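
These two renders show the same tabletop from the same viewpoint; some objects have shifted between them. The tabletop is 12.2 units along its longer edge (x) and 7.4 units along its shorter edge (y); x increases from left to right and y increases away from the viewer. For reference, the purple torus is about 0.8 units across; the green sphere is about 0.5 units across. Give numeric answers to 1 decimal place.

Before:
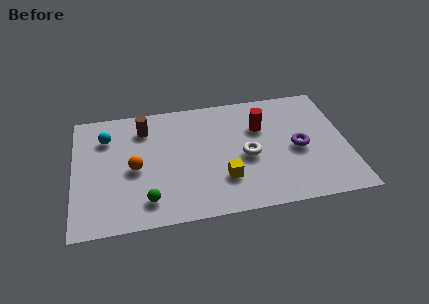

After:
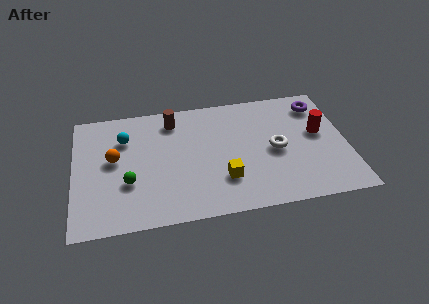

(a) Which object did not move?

the yellow cube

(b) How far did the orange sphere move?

1.1

The orange sphere was near (2.7, 3.4) before and (1.8, 4.1) after, so it travelled √(0.9² + 0.7²) ≈ 1.1 units.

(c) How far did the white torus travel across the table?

1.3

The white torus was near (7.7, 3.3) before and (9.0, 3.5) after, so it travelled √(1.3² + 0.2²) ≈ 1.3 units.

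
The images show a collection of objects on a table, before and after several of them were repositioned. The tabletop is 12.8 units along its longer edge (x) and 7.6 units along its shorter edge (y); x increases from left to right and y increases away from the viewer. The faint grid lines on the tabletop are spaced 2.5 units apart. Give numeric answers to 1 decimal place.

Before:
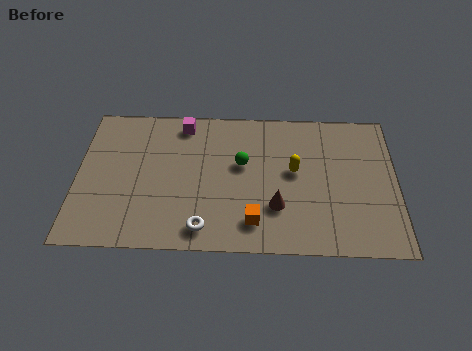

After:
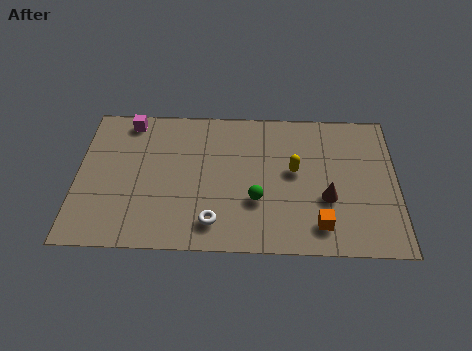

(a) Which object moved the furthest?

the orange cube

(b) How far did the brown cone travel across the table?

2.1

The brown cone moved from about (8.0, 2.3) to (10.0, 2.8), a distance of √(2.0² + 0.5²) ≈ 2.1.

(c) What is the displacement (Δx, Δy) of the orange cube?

(2.6, -0.1)

The orange cube was at about (7.1, 1.5) and moved to about (9.7, 1.4).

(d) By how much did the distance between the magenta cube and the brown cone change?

+3.2

Before: roughly 5.7 units apart; after: 8.9. That's 3.2 units further apart.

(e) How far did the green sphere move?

2.0

The green sphere moved from about (6.6, 4.5) to (7.2, 2.6), a distance of √(0.6² + 1.9²) ≈ 2.0.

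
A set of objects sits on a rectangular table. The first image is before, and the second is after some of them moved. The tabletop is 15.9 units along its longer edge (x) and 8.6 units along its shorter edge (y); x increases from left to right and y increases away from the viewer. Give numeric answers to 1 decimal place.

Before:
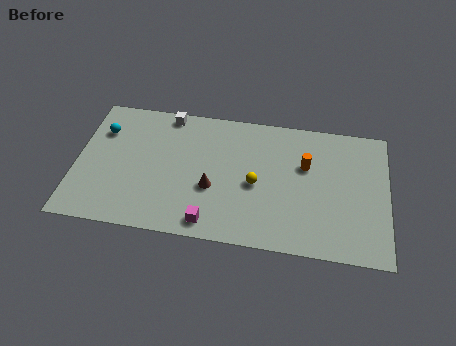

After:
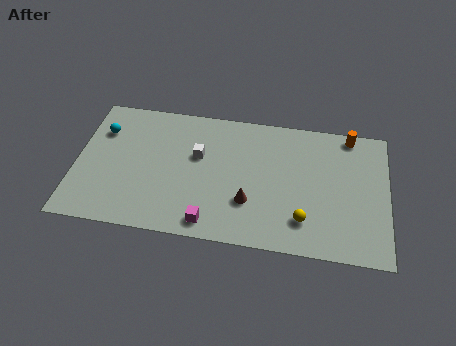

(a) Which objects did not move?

the cyan sphere and the magenta cube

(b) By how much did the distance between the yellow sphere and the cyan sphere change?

+3.0

They were about 8.3 units apart before and 11.3 after — 3.0 units further apart.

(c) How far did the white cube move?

3.0

The white cube was near (4.5, 7.8) before and (6.2, 5.3) after, so it travelled √(1.7² + 2.5²) ≈ 3.0 units.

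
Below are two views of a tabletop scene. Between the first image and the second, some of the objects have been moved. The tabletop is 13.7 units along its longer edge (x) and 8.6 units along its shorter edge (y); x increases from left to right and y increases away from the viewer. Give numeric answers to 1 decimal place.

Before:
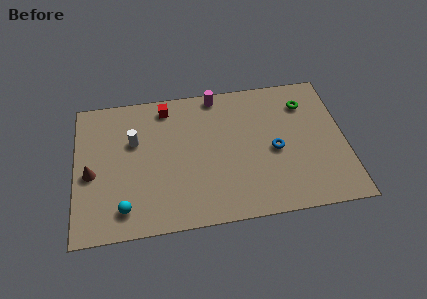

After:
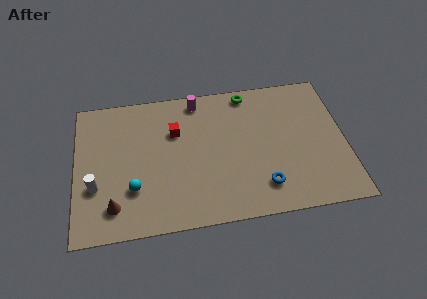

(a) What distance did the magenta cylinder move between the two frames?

1.0

The magenta cylinder was near (7.3, 7.8) before and (6.3, 7.6) after, so it travelled √(1.0² + 0.2²) ≈ 1.0 units.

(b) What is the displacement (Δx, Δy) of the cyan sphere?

(0.5, 1.1)

From the two frames, the cyan sphere sits at roughly (2.4, 1.5) before and (2.9, 2.6) after.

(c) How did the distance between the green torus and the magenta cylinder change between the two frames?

-2.1

Before: roughly 4.7 units apart; after: 2.6. That's 2.1 units closer together.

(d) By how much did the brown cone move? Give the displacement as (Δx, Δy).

(1.1, -2.1)

The brown cone was at about (0.8, 3.8) and moved to about (1.9, 1.7).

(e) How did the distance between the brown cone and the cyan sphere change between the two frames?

-1.5

The distance was about 2.8 in the first image and 1.3 in the second, so they moved 1.5 units closer together.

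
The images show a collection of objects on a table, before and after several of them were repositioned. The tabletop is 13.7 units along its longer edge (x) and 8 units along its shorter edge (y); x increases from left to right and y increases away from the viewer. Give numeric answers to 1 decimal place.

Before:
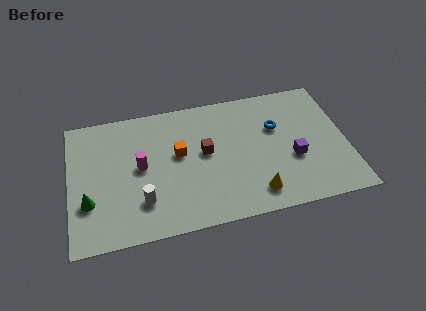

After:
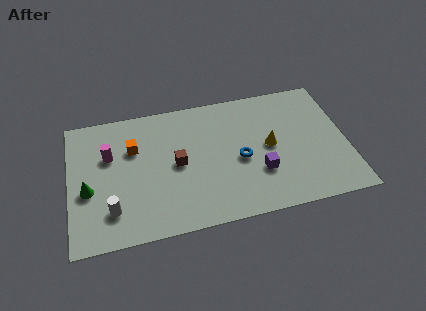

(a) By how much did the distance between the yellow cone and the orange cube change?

+2.0

They were about 4.8 units apart before and 6.8 after — 2.0 units further apart.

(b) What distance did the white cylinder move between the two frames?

1.5

The white cylinder was near (3.5, 2.1) before and (2.0, 1.9) after, so it travelled √(1.5² + 0.2²) ≈ 1.5 units.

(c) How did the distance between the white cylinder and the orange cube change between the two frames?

+0.6

The distance was about 3.1 in the first image and 3.7 in the second, so they moved 0.6 units further apart.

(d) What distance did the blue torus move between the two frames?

2.5

The blue torus moved from about (10.3, 5.2) to (8.4, 3.6), a distance of √(1.9² + 1.6²) ≈ 2.5.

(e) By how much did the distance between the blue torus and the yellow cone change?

-2.4

The distance was about 4.0 in the first image and 1.6 in the second, so they moved 2.4 units closer together.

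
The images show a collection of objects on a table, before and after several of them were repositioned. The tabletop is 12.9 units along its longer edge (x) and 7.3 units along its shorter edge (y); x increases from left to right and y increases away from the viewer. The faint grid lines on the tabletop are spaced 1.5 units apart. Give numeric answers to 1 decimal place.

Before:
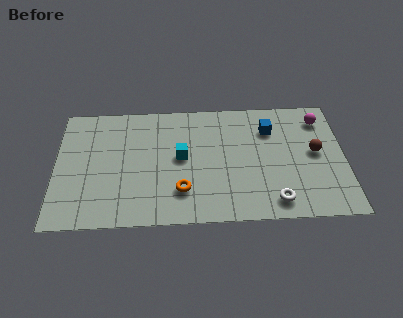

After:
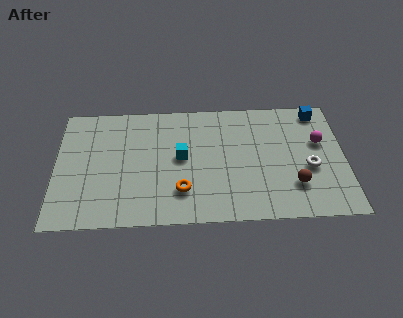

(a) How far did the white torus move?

2.5

The white torus was near (9.7, 1.1) before and (11.3, 3.0) after, so it travelled √(1.6² + 1.9²) ≈ 2.5 units.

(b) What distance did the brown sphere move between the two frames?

2.1

From (11.6, 3.9) to (10.6, 2.0), the brown sphere covered √(1.0² + 1.9²) ≈ 2.1 units.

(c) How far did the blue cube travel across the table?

2.4

The blue cube was near (9.6, 5.4) before and (11.8, 6.4) after, so it travelled √(2.2² + 1.0²) ≈ 2.4 units.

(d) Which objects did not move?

the cyan cube and the orange torus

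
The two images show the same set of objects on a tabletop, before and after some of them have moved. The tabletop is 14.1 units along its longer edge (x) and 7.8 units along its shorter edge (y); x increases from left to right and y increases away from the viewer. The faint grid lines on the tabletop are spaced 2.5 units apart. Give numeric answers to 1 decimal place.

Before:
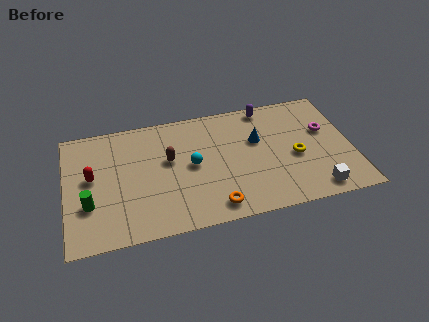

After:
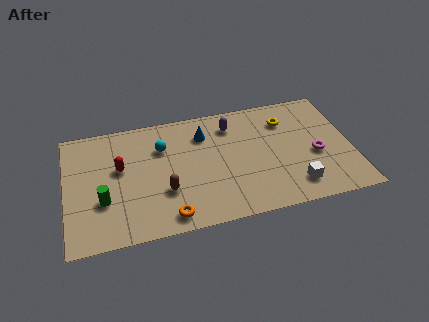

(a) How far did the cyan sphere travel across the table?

2.1

The cyan sphere was near (6.2, 4.0) before and (4.8, 5.5) after, so it travelled √(1.4² + 1.5²) ≈ 2.1 units.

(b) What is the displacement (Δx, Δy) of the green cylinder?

(0.7, 0.1)

From the two frames, the green cylinder sits at roughly (1.1, 2.6) before and (1.8, 2.7) after.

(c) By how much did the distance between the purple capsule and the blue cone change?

-0.8

They were about 2.2 units apart before and 1.4 after — 0.8 units closer together.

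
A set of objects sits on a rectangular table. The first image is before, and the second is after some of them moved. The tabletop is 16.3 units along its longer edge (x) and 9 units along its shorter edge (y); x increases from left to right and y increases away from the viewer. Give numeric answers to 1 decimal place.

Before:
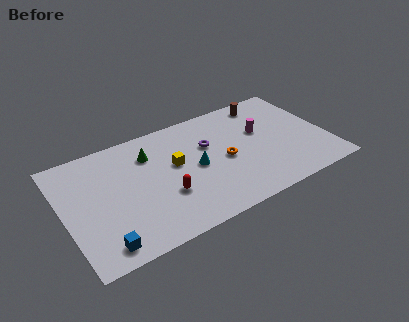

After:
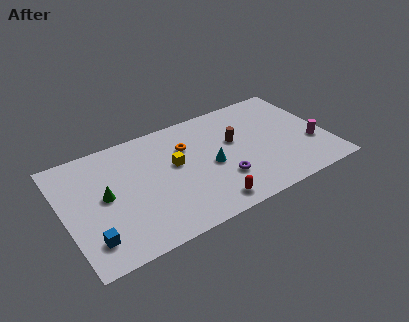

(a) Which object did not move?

the yellow cube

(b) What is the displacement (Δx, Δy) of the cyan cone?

(0.9, -0.3)

The cyan cone was at about (8.1, 4.4) and moved to about (9.0, 4.1).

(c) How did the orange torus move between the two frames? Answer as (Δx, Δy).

(-2.1, 2.1)

The orange torus started near (9.9, 4.2) and ended near (7.8, 6.3).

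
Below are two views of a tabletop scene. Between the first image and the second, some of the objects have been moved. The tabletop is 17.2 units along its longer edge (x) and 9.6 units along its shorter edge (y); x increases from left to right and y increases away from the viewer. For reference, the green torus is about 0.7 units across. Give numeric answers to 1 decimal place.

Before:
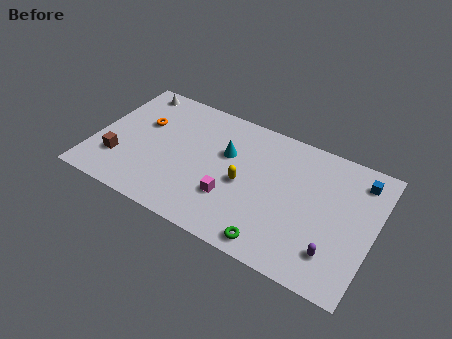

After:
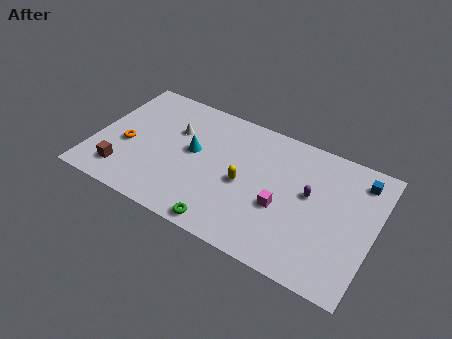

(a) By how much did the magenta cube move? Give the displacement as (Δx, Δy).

(3.0, 0.8)

From the two frames, the magenta cube sits at roughly (8.7, 3.0) before and (11.7, 3.8) after.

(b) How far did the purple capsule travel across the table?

3.8

The purple capsule moved from about (15.1, 2.2) to (13.2, 5.5), a distance of √(1.9² + 3.3²) ≈ 3.8.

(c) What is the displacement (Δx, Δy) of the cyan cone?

(-2.0, -0.8)

From the two frames, the cyan cone sits at roughly (8.0, 6.1) before and (6.0, 5.3) after.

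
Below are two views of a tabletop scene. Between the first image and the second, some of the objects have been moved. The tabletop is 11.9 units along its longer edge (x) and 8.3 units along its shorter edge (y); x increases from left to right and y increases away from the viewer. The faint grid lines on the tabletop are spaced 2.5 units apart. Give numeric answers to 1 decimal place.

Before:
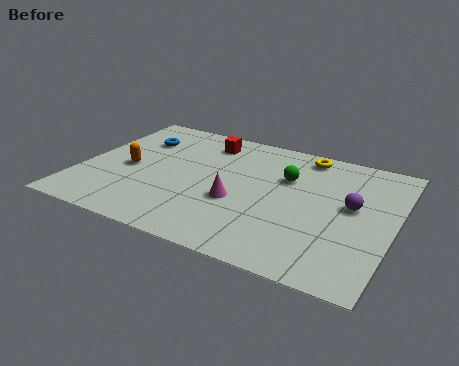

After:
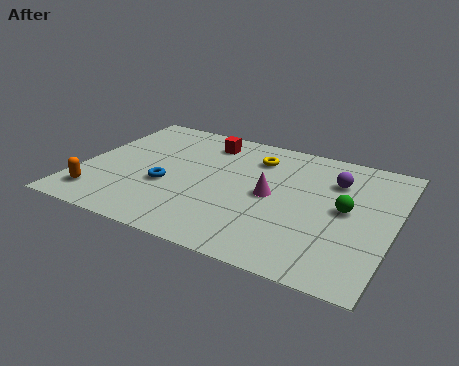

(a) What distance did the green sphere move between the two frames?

2.7

The green sphere moved from about (7.7, 5.5) to (10.1, 4.3), a distance of √(2.4² + 1.2²) ≈ 2.7.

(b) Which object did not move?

the red cube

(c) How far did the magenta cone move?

1.5

The magenta cone moved from about (6.1, 3.2) to (7.3, 4.1), a distance of √(1.2² + 0.9²) ≈ 1.5.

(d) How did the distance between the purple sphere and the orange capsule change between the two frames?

+1.1

The distance was about 8.5 in the first image and 9.6 in the second, so they moved 1.1 units further apart.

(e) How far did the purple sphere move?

1.6

The purple sphere moved from about (10.3, 4.6) to (9.5, 6.0), a distance of √(0.8² + 1.4²) ≈ 1.6.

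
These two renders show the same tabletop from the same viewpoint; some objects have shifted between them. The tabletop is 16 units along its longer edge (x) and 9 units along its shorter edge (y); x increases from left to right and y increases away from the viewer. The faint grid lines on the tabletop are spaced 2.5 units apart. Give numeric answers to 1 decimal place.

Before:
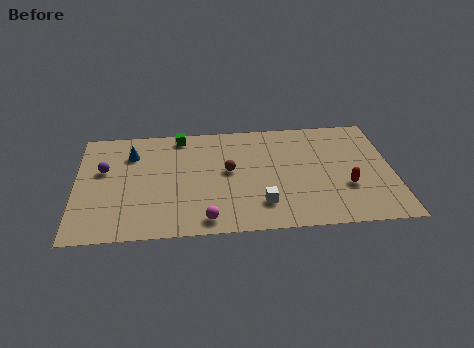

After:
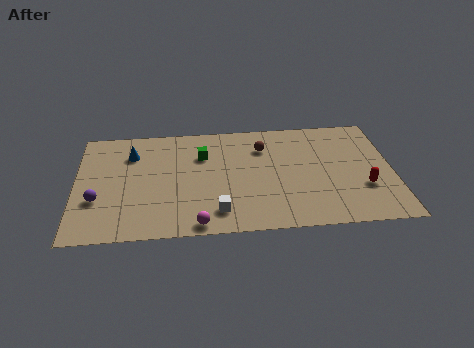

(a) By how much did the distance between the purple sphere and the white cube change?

-2.4

They were about 8.6 units apart before and 6.2 after — 2.4 units closer together.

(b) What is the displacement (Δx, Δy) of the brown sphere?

(1.8, 1.8)

The brown sphere was at about (7.7, 4.9) and moved to about (9.5, 6.7).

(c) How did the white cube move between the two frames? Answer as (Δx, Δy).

(-2.2, -0.4)

From the two frames, the white cube sits at roughly (9.3, 2.1) before and (7.1, 1.7) after.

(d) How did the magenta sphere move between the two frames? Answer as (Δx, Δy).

(-0.4, -0.3)

The magenta sphere was at about (6.5, 1.1) and moved to about (6.1, 0.8).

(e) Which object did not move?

the blue cone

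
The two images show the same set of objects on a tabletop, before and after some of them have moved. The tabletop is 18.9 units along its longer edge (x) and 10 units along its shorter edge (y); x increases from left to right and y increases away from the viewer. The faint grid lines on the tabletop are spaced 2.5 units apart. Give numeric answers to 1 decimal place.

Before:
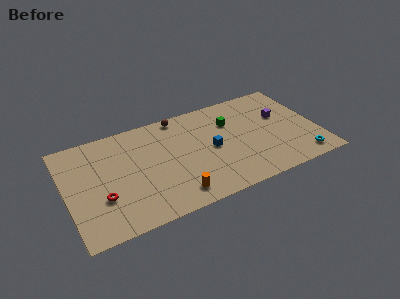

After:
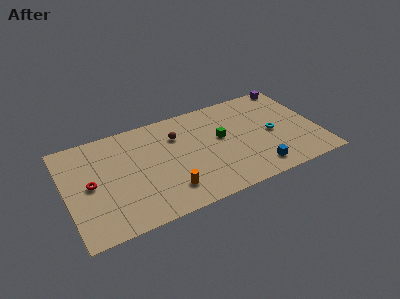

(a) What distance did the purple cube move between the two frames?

3.3

The purple cube was near (16.4, 6.2) before and (17.7, 9.2) after, so it travelled √(1.3² + 3.0²) ≈ 3.3 units.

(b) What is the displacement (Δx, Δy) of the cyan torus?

(-1.8, 3.3)

The cyan torus started near (17.3, 1.4) and ended near (15.5, 4.7).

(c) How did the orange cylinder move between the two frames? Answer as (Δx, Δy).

(-0.4, 0.6)

The orange cylinder started near (7.7, 1.6) and ended near (7.3, 2.2).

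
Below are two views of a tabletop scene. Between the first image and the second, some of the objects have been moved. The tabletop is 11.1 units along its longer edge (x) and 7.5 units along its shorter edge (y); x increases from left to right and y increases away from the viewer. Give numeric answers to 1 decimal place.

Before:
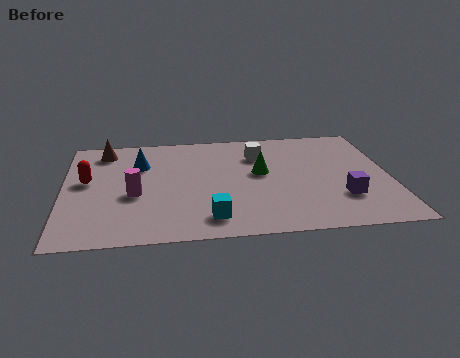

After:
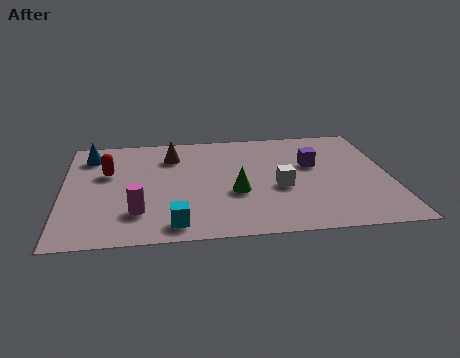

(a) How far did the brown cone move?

2.4

The brown cone moved from about (1.4, 6.3) to (3.7, 5.7), a distance of √(2.3² + 0.6²) ≈ 2.4.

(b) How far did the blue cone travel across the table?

1.9

The blue cone was near (2.6, 5.2) before and (0.9, 6.0) after, so it travelled √(1.7² + 0.8²) ≈ 1.9 units.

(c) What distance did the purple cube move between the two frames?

2.6

From (9.4, 2.2) to (8.5, 4.6), the purple cube covered √(0.9² + 2.4²) ≈ 2.6 units.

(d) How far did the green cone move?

1.6

The green cone moved from about (6.7, 4.2) to (5.8, 2.9), a distance of √(0.9² + 1.3²) ≈ 1.6.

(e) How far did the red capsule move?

0.9

The red capsule moved from about (0.8, 4.2) to (1.5, 4.7), a distance of √(0.7² + 0.5²) ≈ 0.9.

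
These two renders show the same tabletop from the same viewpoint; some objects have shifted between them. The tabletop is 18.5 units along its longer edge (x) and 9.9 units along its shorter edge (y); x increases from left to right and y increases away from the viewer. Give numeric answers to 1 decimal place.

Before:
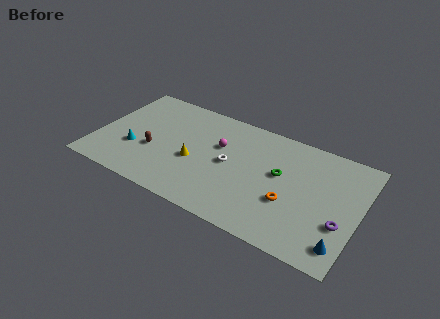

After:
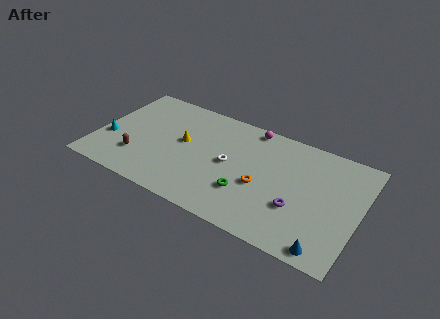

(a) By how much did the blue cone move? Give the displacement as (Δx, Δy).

(-0.9, -0.7)

From the two frames, the blue cone sits at roughly (17.6, 1.7) before and (16.7, 1.0) after.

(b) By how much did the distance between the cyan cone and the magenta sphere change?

+4.5

The distance was about 6.4 in the first image and 10.9 in the second, so they moved 4.5 units further apart.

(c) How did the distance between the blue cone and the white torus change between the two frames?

-0.5

They were about 8.8 units apart before and 8.3 after — 0.5 units closer together.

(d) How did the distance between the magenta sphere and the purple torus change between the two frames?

-2.5

The distance was about 9.4 in the first image and 6.9 in the second, so they moved 2.5 units closer together.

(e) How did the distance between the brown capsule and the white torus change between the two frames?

+1.3

The distance was about 5.4 in the first image and 6.7 in the second, so they moved 1.3 units further apart.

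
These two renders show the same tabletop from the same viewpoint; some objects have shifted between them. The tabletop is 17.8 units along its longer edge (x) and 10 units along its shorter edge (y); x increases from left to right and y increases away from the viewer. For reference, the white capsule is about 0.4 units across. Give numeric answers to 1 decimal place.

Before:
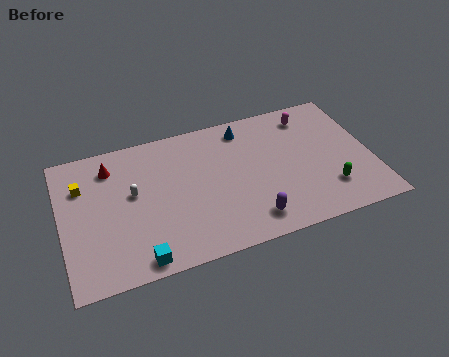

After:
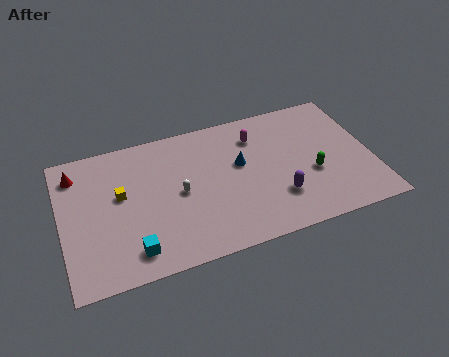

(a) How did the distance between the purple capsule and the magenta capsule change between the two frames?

-2.8

Before: roughly 7.8 units apart; after: 5.0. That's 2.8 units closer together.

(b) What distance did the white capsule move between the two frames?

2.7

The white capsule was near (4.1, 5.7) before and (6.7, 4.9) after, so it travelled √(2.6² + 0.8²) ≈ 2.7 units.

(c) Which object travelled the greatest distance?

the magenta capsule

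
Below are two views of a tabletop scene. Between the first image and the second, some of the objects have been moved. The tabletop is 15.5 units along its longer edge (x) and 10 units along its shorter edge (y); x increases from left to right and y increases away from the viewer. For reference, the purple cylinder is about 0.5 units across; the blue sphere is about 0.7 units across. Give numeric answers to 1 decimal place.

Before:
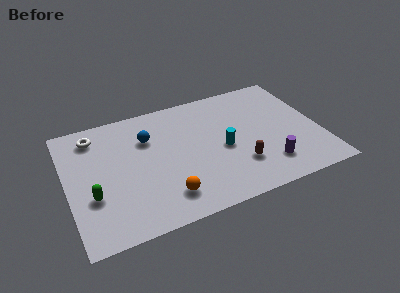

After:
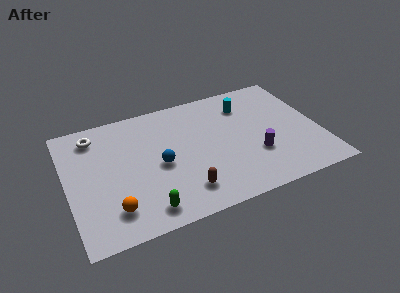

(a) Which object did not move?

the white torus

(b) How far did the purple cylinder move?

1.3

From (12.0, 2.2) to (11.4, 3.3), the purple cylinder covered √(0.6² + 1.1²) ≈ 1.3 units.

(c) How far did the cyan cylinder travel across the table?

3.7

The cyan cylinder moved from about (9.5, 4.5) to (11.3, 7.7), a distance of √(1.8² + 3.2²) ≈ 3.7.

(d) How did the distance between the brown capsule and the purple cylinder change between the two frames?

+3.0

Before: roughly 1.8 units apart; after: 4.8. That's 3.0 units further apart.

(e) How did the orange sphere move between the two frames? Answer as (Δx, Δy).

(-3.2, 0.1)

The orange sphere started near (5.7, 2.0) and ended near (2.5, 2.1).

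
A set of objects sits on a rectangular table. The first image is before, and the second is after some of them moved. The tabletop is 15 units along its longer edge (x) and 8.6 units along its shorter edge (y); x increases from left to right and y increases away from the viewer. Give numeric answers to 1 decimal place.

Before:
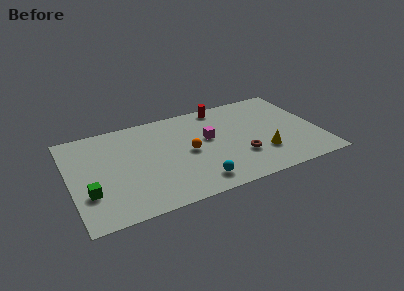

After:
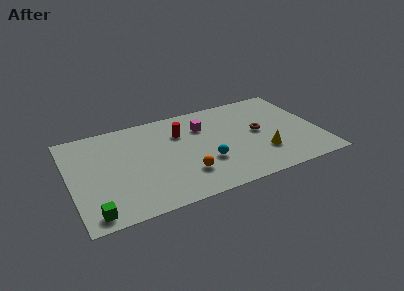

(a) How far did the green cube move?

1.7

The green cube moved from about (1.0, 2.7) to (1.1, 1.0), a distance of √(0.1² + 1.7²) ≈ 1.7.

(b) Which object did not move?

the yellow cone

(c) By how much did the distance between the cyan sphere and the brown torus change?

+0.7

The distance was about 3.1 in the first image and 3.8 in the second, so they moved 0.7 units further apart.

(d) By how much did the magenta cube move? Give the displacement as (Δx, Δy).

(-0.2, 1.2)

From the two frames, the magenta cube sits at roughly (8.4, 5.0) before and (8.2, 6.2) after.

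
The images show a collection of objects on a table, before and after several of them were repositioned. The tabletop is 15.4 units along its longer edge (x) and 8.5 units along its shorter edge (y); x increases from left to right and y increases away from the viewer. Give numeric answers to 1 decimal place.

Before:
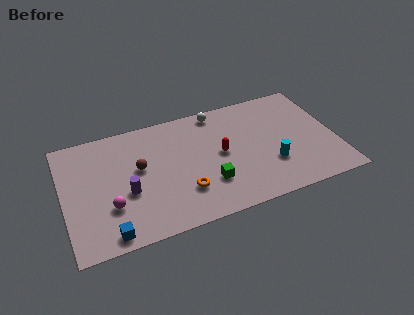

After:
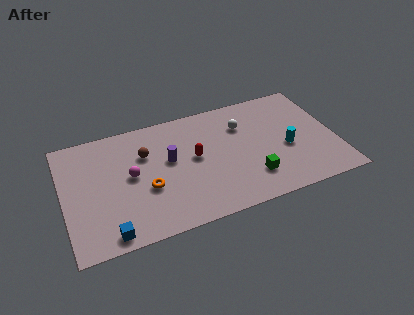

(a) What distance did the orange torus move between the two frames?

2.2

From (6.6, 2.4) to (4.6, 3.3), the orange torus covered √(2.0² + 0.9²) ≈ 2.2 units.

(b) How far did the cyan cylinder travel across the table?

1.3

The cyan cylinder was near (11.6, 2.7) before and (12.6, 3.6) after, so it travelled √(1.0² + 0.9²) ≈ 1.3 units.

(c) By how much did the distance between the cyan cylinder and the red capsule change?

+2.1

They were about 3.2 units apart before and 5.3 after — 2.1 units further apart.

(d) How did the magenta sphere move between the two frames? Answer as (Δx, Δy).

(1.3, 1.8)

The magenta sphere was at about (2.5, 2.7) and moved to about (3.8, 4.5).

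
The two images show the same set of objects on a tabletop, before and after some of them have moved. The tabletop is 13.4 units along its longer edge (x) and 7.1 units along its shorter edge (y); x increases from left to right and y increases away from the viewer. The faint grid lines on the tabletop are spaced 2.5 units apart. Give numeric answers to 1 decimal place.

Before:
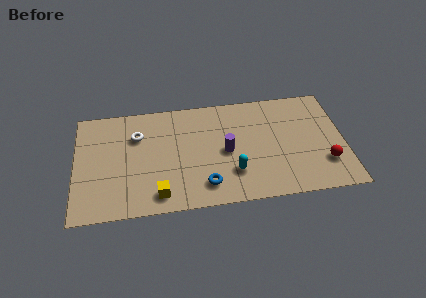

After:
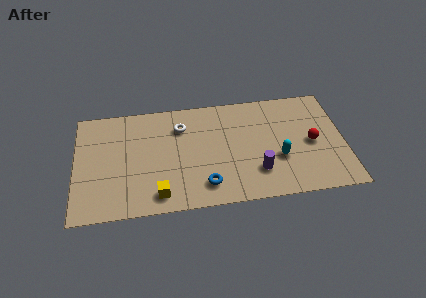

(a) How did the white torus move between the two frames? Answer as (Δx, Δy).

(2.2, 0.3)

The white torus started near (3.1, 5.0) and ended near (5.3, 5.3).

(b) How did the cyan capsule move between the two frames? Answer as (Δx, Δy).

(2.3, 0.6)

The cyan capsule was at about (7.8, 2.0) and moved to about (10.1, 2.6).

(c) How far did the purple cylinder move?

2.1

From (7.5, 3.4) to (9.0, 1.9), the purple cylinder covered √(1.5² + 1.5²) ≈ 2.1 units.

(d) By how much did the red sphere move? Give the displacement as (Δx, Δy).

(-0.6, 1.4)

From the two frames, the red sphere sits at roughly (12.4, 2.0) before and (11.8, 3.4) after.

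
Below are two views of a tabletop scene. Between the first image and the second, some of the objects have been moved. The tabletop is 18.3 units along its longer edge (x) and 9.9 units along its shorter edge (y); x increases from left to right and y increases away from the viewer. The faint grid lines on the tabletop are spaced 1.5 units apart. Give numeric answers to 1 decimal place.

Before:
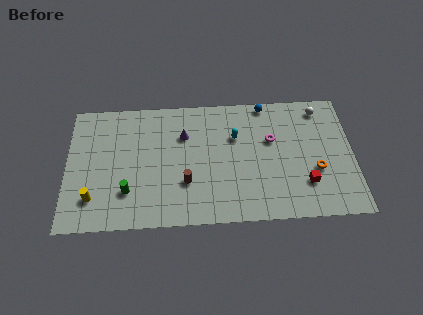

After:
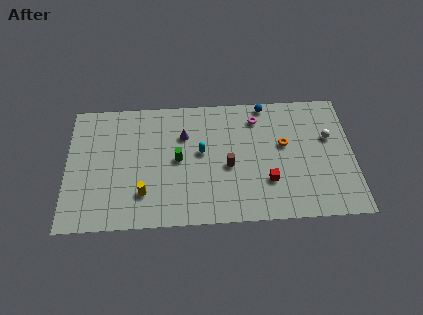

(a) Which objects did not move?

the purple cone and the blue sphere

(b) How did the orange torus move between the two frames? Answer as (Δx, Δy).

(-2.0, 2.1)

From the two frames, the orange torus sits at roughly (15.9, 3.7) before and (13.9, 5.8) after.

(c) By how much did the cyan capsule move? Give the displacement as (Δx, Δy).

(-2.2, -1.1)

From the two frames, the cyan capsule sits at roughly (10.8, 6.6) before and (8.6, 5.5) after.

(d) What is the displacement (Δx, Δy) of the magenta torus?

(-0.9, 1.8)

The magenta torus was at about (13.1, 6.2) and moved to about (12.2, 8.0).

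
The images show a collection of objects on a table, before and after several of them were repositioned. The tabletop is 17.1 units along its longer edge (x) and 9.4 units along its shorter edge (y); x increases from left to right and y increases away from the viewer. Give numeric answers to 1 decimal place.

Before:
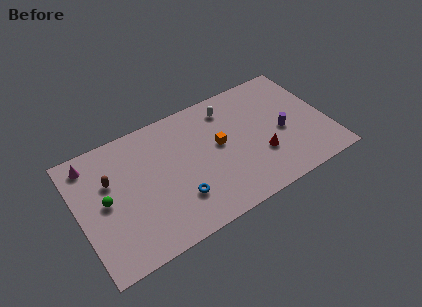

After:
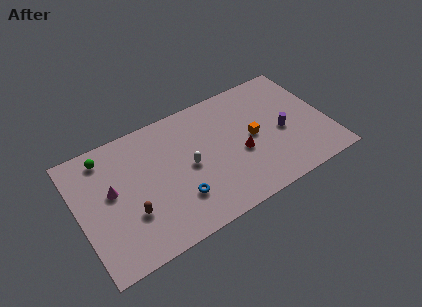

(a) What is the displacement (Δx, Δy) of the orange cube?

(2.3, -0.5)

The orange cube was at about (9.7, 5.2) and moved to about (12.0, 4.7).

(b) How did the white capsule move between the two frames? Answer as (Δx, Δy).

(-3.2, -3.1)

From the two frames, the white capsule sits at roughly (10.7, 7.7) before and (7.5, 4.6) after.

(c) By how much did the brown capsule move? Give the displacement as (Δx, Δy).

(1.0, -3.0)

From the two frames, the brown capsule sits at roughly (2.3, 6.1) before and (3.3, 3.1) after.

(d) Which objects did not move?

the purple cylinder and the blue torus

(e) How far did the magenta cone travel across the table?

2.9

The magenta cone moved from about (1.2, 8.0) to (2.3, 5.3), a distance of √(1.1² + 2.7²) ≈ 2.9.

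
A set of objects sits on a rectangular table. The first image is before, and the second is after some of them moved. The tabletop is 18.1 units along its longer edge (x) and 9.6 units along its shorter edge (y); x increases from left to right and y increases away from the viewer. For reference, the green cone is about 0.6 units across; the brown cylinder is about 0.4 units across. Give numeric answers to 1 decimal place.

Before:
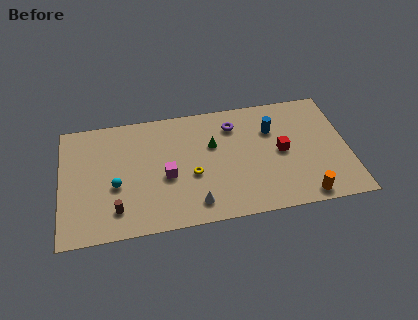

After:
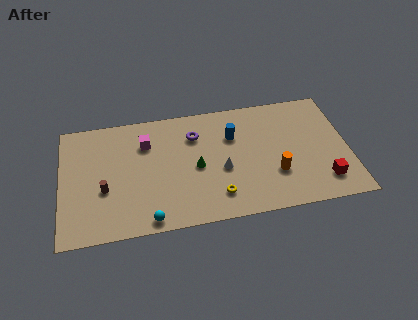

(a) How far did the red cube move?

3.8

The red cube moved from about (13.9, 4.8) to (16.4, 2.0), a distance of √(2.5² + 2.8²) ≈ 3.8.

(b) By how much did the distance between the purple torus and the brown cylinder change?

-2.7

Before: roughly 9.4 units apart; after: 6.7. That's 2.7 units closer together.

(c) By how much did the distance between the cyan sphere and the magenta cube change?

+2.9

They were about 3.2 units apart before and 6.1 after — 2.9 units further apart.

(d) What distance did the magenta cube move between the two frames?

3.1

From (6.6, 4.1) to (5.4, 7.0), the magenta cube covered √(1.2² + 2.9²) ≈ 3.1 units.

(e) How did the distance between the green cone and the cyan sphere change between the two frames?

-1.8

They were about 6.6 units apart before and 4.8 after — 1.8 units closer together.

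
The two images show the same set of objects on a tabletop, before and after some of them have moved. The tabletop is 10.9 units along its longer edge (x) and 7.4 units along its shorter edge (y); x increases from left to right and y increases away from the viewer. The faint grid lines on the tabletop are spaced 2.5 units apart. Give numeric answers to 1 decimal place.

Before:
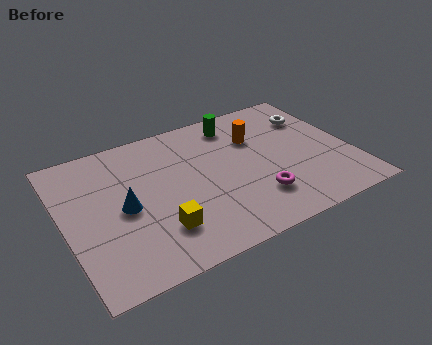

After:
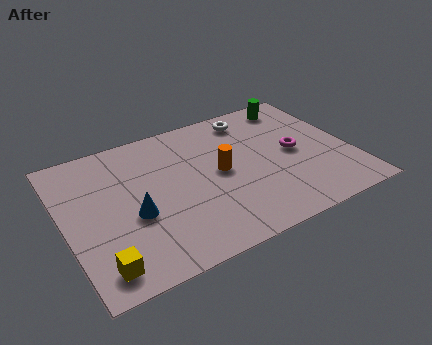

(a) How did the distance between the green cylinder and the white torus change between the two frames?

-1.2

Before: roughly 3.0 units apart; after: 1.8. That's 1.2 units closer together.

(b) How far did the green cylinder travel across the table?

2.4

The green cylinder was near (6.9, 6.2) before and (9.3, 6.4) after, so it travelled √(2.4² + 0.2²) ≈ 2.4 units.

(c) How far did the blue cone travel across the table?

0.6

From (2.2, 3.5) to (2.5, 3.0), the blue cone covered √(0.3² + 0.5²) ≈ 0.6 units.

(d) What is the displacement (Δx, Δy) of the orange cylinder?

(-1.6, -1.3)

The orange cylinder started near (7.5, 5.1) and ended near (5.9, 3.8).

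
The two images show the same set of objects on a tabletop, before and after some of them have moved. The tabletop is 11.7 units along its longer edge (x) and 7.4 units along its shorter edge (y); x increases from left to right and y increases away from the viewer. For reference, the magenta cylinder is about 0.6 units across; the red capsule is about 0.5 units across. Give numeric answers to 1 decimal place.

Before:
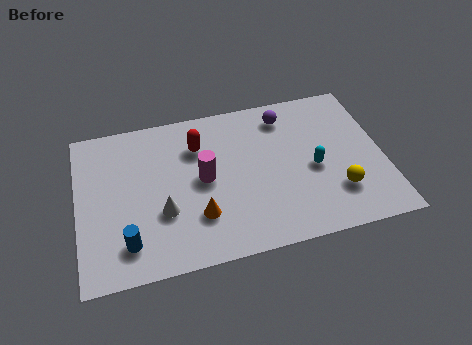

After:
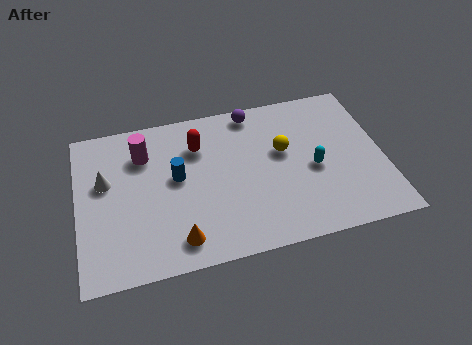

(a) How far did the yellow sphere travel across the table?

3.1

From (9.8, 2.0) to (7.9, 4.4), the yellow sphere covered √(1.9² + 2.4²) ≈ 3.1 units.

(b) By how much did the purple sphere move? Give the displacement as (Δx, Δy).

(-1.2, 0.5)

The purple sphere was at about (8.1, 6.1) and moved to about (6.9, 6.6).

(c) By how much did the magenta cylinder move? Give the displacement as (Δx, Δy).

(-2.2, 1.7)

The magenta cylinder was at about (4.8, 3.8) and moved to about (2.6, 5.5).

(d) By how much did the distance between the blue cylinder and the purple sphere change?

-3.8

Before: roughly 7.8 units apart; after: 4.0. That's 3.8 units closer together.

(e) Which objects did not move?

the cyan capsule and the red capsule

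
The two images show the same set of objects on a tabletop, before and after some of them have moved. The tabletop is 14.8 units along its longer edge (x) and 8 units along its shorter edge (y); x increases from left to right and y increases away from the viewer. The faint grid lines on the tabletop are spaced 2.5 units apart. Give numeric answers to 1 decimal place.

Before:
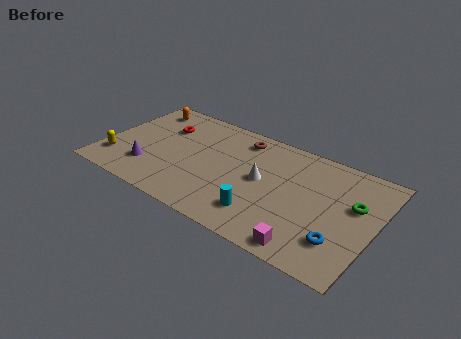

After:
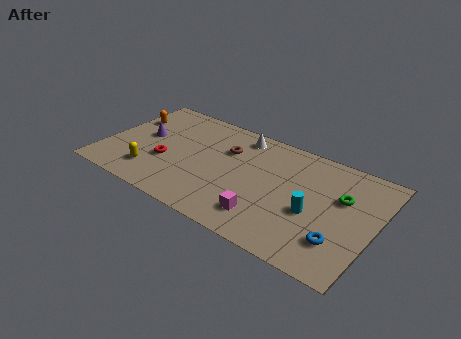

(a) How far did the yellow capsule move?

2.0

From (0.9, 1.9) to (2.9, 1.8), the yellow capsule covered √(2.0² + 0.1²) ≈ 2.0 units.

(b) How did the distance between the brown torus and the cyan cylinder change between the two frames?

+0.3

Before: roughly 5.3 units apart; after: 5.6. That's 0.3 units further apart.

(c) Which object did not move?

the blue torus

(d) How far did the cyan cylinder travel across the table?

2.9

From (9.1, 1.8) to (11.6, 3.3), the cyan cylinder covered √(2.5² + 1.5²) ≈ 2.9 units.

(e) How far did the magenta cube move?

2.5

From (11.7, 0.9) to (9.3, 1.7), the magenta cube covered √(2.4² + 0.8²) ≈ 2.5 units.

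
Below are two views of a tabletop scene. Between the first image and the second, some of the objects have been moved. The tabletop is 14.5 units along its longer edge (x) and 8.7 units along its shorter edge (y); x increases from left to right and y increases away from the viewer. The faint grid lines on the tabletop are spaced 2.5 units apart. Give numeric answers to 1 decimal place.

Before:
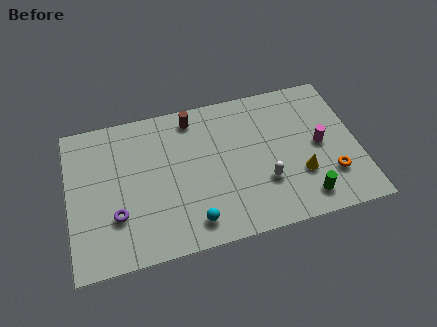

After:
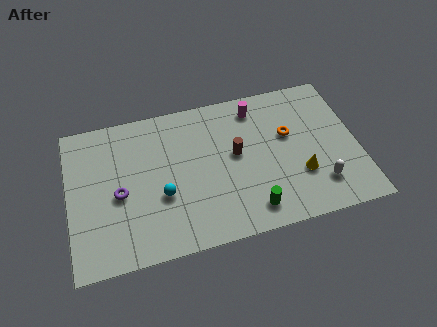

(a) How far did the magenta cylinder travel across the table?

4.2

From (12.6, 4.3) to (9.6, 7.3), the magenta cylinder covered √(3.0² + 3.0²) ≈ 4.2 units.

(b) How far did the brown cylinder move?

3.4

The brown cylinder moved from about (6.4, 7.5) to (8.4, 4.8), a distance of √(2.0² + 2.7²) ≈ 3.4.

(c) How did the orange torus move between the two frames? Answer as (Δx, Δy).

(-1.9, 2.9)

The orange torus was at about (13.0, 2.4) and moved to about (11.1, 5.3).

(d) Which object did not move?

the yellow cone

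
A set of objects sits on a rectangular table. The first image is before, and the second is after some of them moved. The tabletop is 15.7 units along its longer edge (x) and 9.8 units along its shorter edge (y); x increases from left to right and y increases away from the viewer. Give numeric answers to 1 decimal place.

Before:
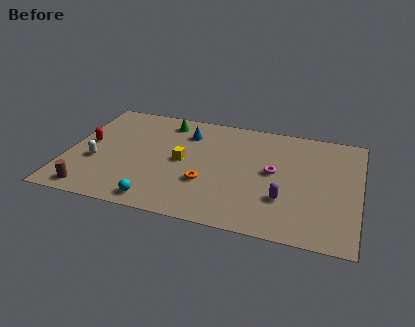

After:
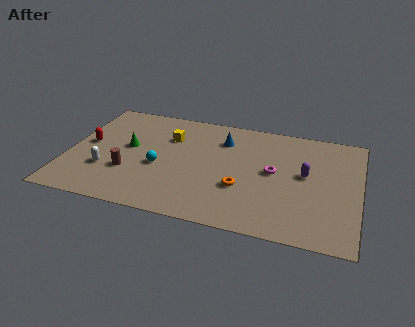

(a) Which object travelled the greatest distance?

the green cone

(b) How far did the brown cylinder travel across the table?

2.8

The brown cylinder moved from about (1.6, 1.1) to (3.4, 3.2), a distance of √(1.8² + 2.1²) ≈ 2.8.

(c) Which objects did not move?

the magenta torus and the red capsule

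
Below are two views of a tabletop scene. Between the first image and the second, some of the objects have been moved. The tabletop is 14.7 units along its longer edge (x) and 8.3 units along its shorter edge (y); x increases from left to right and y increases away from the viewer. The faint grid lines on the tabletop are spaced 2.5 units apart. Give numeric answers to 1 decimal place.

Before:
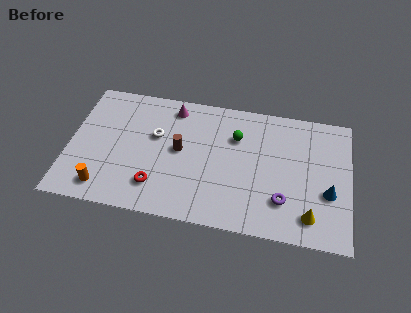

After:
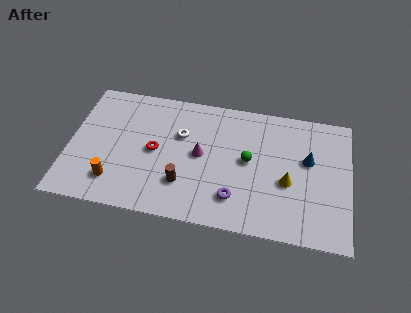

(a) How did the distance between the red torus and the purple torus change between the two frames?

-1.8

Before: roughly 6.6 units apart; after: 4.8. That's 1.8 units closer together.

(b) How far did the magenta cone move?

3.2

From (5.3, 7.1) to (6.9, 4.3), the magenta cone covered √(1.6² + 2.8²) ≈ 3.2 units.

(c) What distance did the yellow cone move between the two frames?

2.2

The yellow cone moved from about (12.7, 1.5) to (11.5, 3.4), a distance of √(1.2² + 1.9²) ≈ 2.2.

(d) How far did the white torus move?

1.3

The white torus was near (4.5, 5.1) before and (5.8, 5.4) after, so it travelled √(1.3² + 0.3²) ≈ 1.3 units.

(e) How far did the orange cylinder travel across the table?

0.7

The orange cylinder moved from about (2.0, 1.3) to (2.5, 1.8), a distance of √(0.5² + 0.5²) ≈ 0.7.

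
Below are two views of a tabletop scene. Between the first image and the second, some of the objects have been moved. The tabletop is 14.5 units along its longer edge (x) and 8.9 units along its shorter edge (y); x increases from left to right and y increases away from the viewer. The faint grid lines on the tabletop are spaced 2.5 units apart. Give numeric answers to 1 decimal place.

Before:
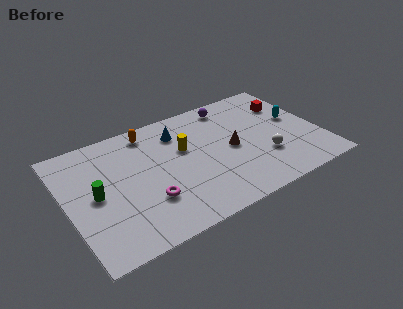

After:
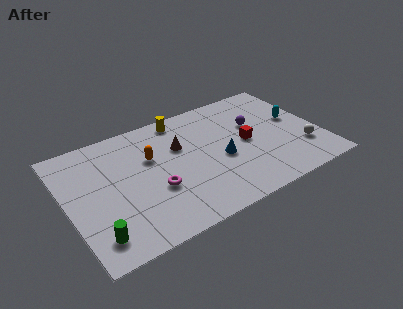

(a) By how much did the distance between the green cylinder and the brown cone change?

-1.0

They were about 7.8 units apart before and 6.8 after — 1.0 units closer together.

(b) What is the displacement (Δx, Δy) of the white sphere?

(2.2, -0.3)

From the two frames, the white sphere sits at roughly (11.1, 2.8) before and (13.3, 2.5) after.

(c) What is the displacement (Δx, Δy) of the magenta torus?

(0.5, 0.6)

The magenta torus was at about (4.3, 2.7) and moved to about (4.8, 3.3).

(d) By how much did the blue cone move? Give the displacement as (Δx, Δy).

(2.0, -3.1)

From the two frames, the blue cone sits at roughly (6.7, 6.9) before and (8.7, 3.8) after.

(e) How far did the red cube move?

3.4

From (13.1, 6.4) to (10.3, 4.4), the red cube covered √(2.8² + 2.0²) ≈ 3.4 units.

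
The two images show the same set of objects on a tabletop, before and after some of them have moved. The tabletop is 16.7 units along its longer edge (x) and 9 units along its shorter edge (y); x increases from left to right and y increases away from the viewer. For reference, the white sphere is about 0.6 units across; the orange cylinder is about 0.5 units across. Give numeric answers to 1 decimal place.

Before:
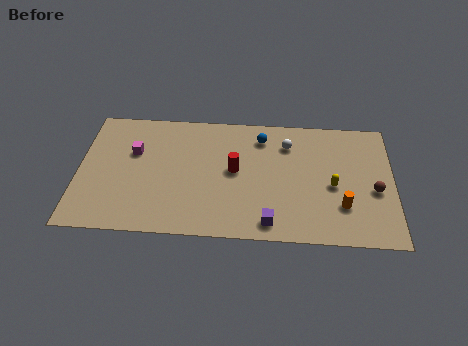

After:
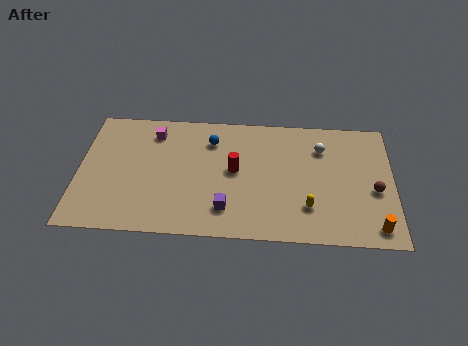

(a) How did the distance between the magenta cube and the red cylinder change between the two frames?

-0.4

They were about 5.5 units apart before and 5.1 after — 0.4 units closer together.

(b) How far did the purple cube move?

2.4

The purple cube was near (10.2, 1.2) before and (7.9, 2.0) after, so it travelled √(2.3² + 0.8²) ≈ 2.4 units.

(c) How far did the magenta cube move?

1.8

The magenta cube was near (2.9, 5.8) before and (3.9, 7.3) after, so it travelled √(1.0² + 1.5²) ≈ 1.8 units.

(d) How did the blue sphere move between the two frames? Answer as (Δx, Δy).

(-2.7, -0.4)

The blue sphere started near (9.7, 7.3) and ended near (7.0, 6.9).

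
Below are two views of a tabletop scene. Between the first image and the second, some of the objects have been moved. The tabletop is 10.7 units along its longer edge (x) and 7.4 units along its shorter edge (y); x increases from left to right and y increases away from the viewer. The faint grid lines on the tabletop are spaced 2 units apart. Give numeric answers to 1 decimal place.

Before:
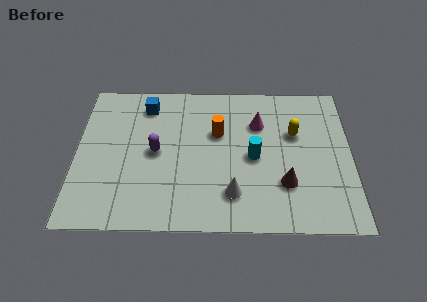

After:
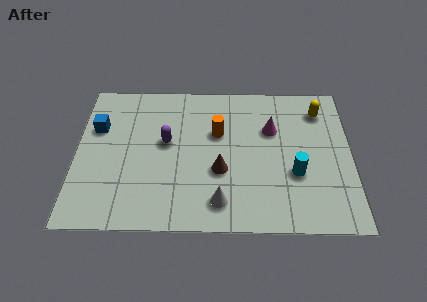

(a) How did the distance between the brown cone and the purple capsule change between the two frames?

-2.7

They were about 5.2 units apart before and 2.5 after — 2.7 units closer together.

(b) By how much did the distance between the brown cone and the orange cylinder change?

-1.7

Before: roughly 3.6 units apart; after: 1.9. That's 1.7 units closer together.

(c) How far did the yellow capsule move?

1.6

From (8.5, 4.7) to (9.5, 5.9), the yellow capsule covered √(1.0² + 1.2²) ≈ 1.6 units.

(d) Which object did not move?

the orange cylinder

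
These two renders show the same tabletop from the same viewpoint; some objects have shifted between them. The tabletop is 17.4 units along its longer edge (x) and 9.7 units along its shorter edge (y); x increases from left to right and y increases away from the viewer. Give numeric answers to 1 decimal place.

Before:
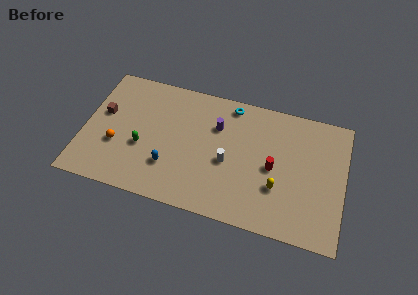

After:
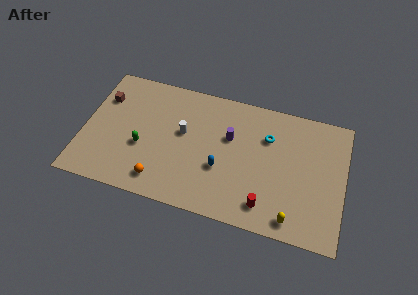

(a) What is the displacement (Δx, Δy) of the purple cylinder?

(0.9, -0.6)

The purple cylinder started near (8.8, 6.7) and ended near (9.7, 6.1).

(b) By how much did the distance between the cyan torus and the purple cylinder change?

+0.5

They were about 2.1 units apart before and 2.6 after — 0.5 units further apart.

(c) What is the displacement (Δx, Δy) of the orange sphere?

(3.1, -1.9)

The orange sphere started near (2.3, 3.5) and ended near (5.4, 1.6).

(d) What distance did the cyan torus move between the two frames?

3.2

The cyan torus was near (9.6, 8.6) before and (12.2, 6.8) after, so it travelled √(2.6² + 1.8²) ≈ 3.2 units.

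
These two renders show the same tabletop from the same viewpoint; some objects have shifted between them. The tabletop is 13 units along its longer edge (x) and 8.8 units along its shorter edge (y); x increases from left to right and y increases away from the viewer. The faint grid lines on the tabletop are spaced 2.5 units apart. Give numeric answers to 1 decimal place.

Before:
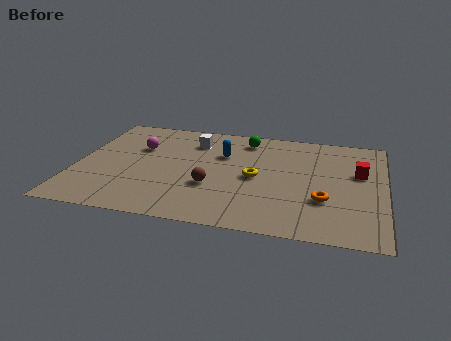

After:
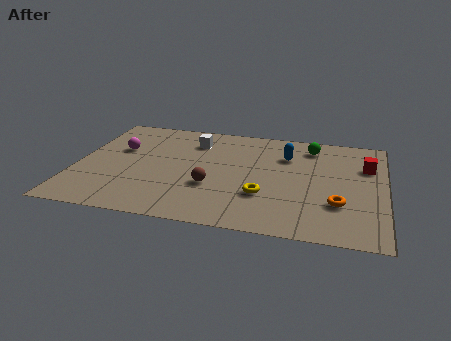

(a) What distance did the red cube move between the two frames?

0.7

From (11.9, 5.4) to (12.2, 6.0), the red cube covered √(0.3² + 0.6²) ≈ 0.7 units.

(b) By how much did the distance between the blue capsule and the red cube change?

-2.4

They were about 5.8 units apart before and 3.4 after — 2.4 units closer together.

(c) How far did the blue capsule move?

2.7

The blue capsule moved from about (6.1, 5.9) to (8.8, 6.3), a distance of √(2.7² + 0.4²) ≈ 2.7.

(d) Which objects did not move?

the brown sphere and the white cube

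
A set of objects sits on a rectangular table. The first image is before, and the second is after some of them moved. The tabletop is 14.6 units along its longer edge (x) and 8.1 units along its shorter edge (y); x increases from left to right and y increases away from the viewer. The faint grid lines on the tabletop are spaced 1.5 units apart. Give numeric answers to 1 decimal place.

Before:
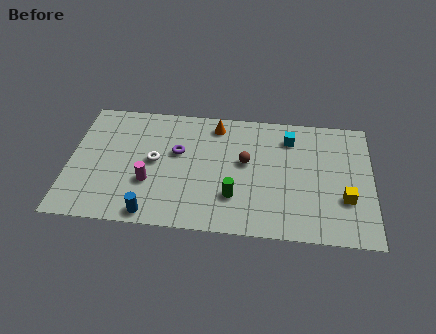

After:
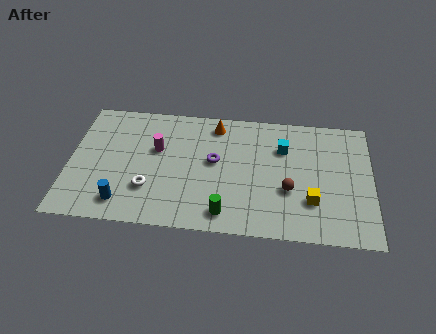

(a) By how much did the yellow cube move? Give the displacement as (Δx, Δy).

(-1.6, -0.3)

The yellow cube was at about (13.3, 2.7) and moved to about (11.7, 2.4).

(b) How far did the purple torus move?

1.8

The purple torus moved from about (5.2, 4.9) to (7.0, 4.5), a distance of √(1.8² + 0.4²) ≈ 1.8.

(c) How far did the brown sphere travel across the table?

2.6

From (8.5, 4.6) to (10.6, 3.0), the brown sphere covered √(2.1² + 1.6²) ≈ 2.6 units.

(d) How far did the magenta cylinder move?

2.2

The magenta cylinder moved from about (3.9, 2.8) to (4.2, 5.0), a distance of √(0.3² + 2.2²) ≈ 2.2.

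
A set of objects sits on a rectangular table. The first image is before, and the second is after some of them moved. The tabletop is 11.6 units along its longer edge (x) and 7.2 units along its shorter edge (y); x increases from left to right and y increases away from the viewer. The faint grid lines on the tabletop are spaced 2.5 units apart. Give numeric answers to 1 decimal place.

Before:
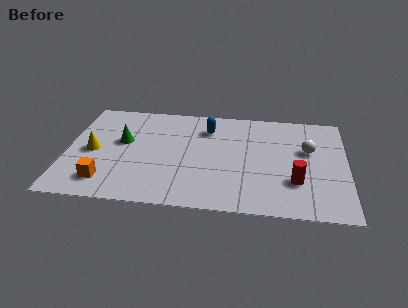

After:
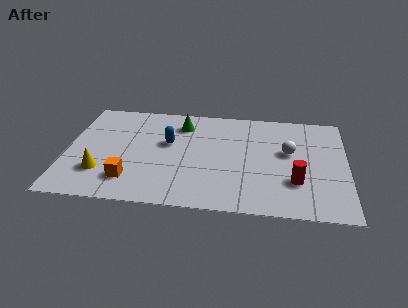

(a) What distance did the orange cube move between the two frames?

1.0

From (1.7, 1.4) to (2.7, 1.6), the orange cube covered √(1.0² + 0.2²) ≈ 1.0 units.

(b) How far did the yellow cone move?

1.5

The yellow cone moved from about (1.1, 3.4) to (1.5, 2.0), a distance of √(0.4² + 1.4²) ≈ 1.5.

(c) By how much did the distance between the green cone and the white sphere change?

-3.0

Before: roughly 7.7 units apart; after: 4.7. That's 3.0 units closer together.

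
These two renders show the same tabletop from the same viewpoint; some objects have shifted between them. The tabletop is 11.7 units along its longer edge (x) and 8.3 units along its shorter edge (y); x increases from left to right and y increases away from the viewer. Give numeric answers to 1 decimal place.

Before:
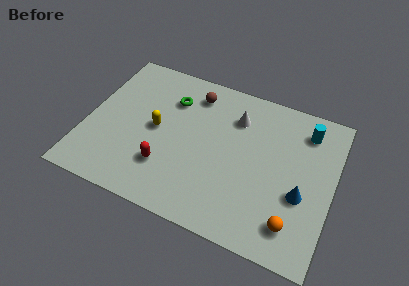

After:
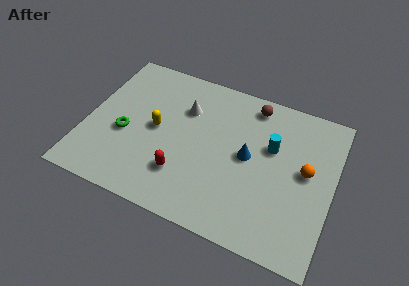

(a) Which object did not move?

the yellow capsule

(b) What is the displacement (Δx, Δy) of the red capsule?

(0.8, -0.1)

The red capsule started near (4.0, 2.3) and ended near (4.8, 2.2).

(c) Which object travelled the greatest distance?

the green torus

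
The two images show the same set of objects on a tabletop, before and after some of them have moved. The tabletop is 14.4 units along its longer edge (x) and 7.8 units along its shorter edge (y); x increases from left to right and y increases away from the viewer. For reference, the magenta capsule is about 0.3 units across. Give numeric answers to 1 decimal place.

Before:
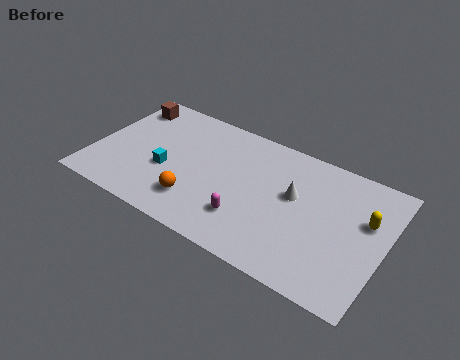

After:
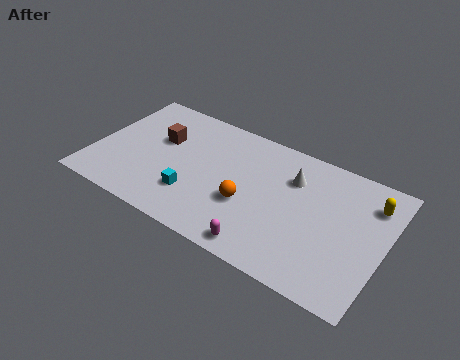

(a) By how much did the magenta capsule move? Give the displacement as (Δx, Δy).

(1.0, -1.2)

From the two frames, the magenta capsule sits at roughly (7.9, 2.1) before and (8.9, 0.9) after.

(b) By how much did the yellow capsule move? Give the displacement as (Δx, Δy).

(0.1, 1.1)

The yellow capsule started near (13.4, 4.9) and ended near (13.5, 6.0).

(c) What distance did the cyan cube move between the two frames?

1.7

From (3.7, 3.1) to (5.2, 2.2), the cyan cube covered √(1.5² + 0.9²) ≈ 1.7 units.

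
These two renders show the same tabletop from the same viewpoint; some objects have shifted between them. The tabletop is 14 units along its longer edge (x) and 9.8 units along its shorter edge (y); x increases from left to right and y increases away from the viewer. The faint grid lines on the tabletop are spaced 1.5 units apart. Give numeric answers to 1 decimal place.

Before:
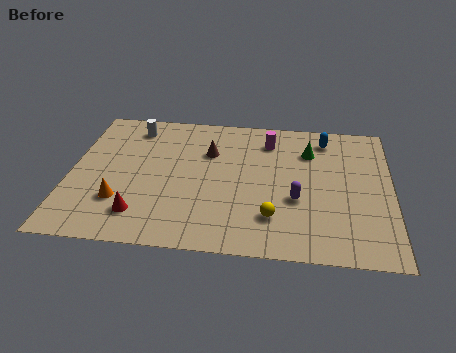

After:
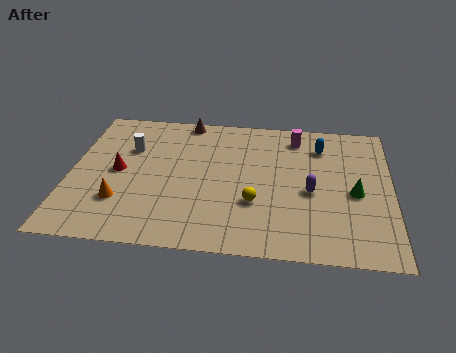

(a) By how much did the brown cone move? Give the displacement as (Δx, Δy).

(-1.1, 2.3)

The brown cone was at about (6.0, 6.7) and moved to about (4.9, 9.0).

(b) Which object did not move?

the orange cone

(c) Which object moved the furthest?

the green cone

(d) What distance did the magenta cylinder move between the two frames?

1.3

From (8.6, 7.8) to (9.8, 8.2), the magenta cylinder covered √(1.2² + 0.4²) ≈ 1.3 units.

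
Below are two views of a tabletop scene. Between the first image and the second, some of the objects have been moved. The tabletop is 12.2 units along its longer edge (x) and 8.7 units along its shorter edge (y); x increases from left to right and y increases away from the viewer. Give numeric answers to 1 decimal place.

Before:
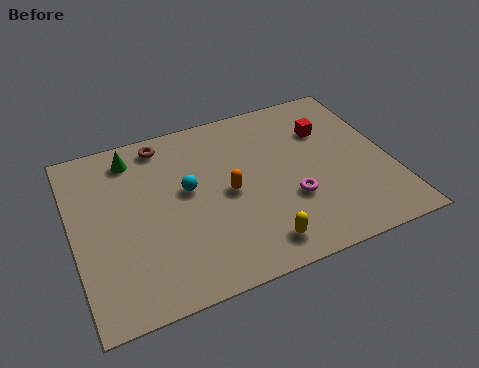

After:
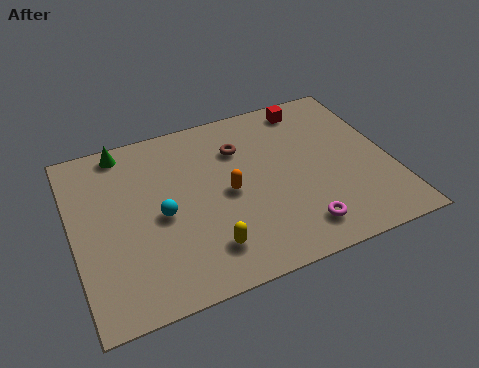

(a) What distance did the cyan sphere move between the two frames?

1.4

The cyan sphere was near (4.4, 4.9) before and (3.3, 4.0) after, so it travelled √(1.1² + 0.9²) ≈ 1.4 units.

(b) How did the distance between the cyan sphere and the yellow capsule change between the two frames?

-1.6

Before: roughly 4.3 units apart; after: 2.7. That's 1.6 units closer together.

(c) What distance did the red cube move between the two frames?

1.6

The red cube moved from about (10.0, 6.1) to (9.5, 7.6), a distance of √(0.5² + 1.5²) ≈ 1.6.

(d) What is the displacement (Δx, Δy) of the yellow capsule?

(-1.9, 0.5)

The yellow capsule started near (6.7, 1.3) and ended near (4.8, 1.8).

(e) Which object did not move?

the orange capsule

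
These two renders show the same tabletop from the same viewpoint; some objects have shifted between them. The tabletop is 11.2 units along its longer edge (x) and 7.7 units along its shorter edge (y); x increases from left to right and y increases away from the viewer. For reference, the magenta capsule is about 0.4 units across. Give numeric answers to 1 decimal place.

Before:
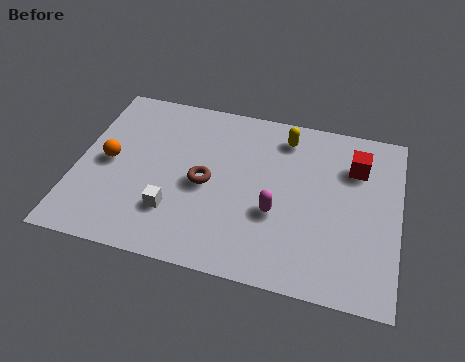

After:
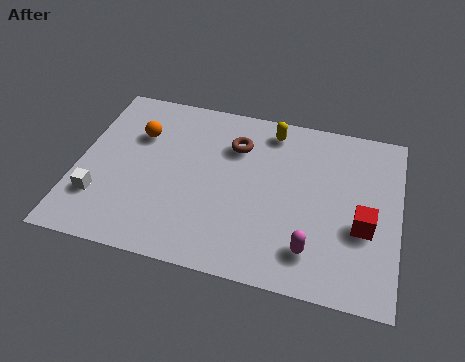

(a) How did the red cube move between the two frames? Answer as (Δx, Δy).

(0.4, -2.6)

The red cube started near (9.6, 5.6) and ended near (10.0, 3.0).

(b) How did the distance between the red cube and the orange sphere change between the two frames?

-0.4

They were about 8.7 units apart before and 8.3 after — 0.4 units closer together.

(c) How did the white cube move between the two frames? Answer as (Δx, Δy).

(-2.6, 0.0)

The white cube started near (3.5, 2.1) and ended near (0.9, 2.1).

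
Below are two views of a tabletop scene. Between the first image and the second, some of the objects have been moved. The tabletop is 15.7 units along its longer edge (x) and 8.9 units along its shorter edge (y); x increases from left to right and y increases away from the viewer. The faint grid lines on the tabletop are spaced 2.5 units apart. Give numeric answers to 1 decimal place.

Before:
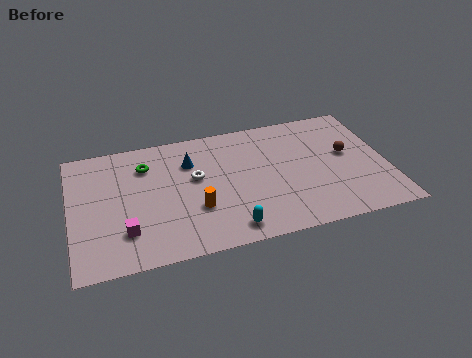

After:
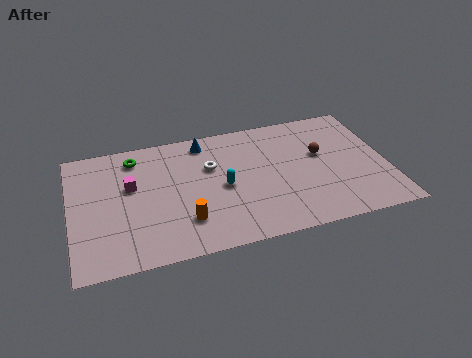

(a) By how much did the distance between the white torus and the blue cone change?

+0.7

They were about 1.2 units apart before and 1.9 after — 0.7 units further apart.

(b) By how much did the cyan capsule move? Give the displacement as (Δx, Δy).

(-0.1, 3.0)

From the two frames, the cyan capsule sits at roughly (7.6, 1.2) before and (7.5, 4.2) after.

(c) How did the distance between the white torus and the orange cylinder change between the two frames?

+1.6

Before: roughly 2.2 units apart; after: 3.8. That's 1.6 units further apart.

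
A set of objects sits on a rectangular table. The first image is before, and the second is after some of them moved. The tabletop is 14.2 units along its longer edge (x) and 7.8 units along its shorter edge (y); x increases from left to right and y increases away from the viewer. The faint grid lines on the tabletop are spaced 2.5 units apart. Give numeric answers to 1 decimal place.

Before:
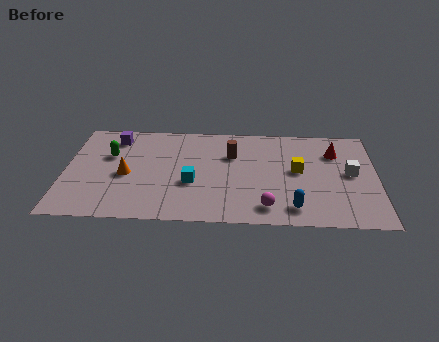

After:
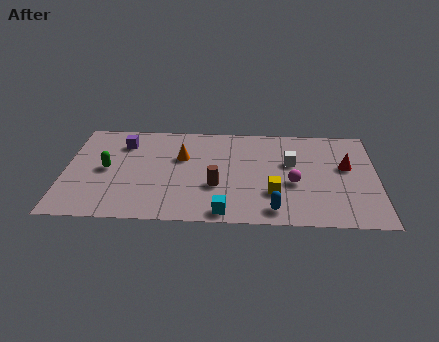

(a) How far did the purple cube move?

0.6

From (2.2, 6.4) to (2.6, 6.0), the purple cube covered √(0.4² + 0.4²) ≈ 0.6 units.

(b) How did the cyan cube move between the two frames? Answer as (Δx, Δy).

(1.5, -2.2)

The cyan cube started near (5.8, 3.0) and ended near (7.3, 0.8).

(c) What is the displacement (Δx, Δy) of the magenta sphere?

(1.2, 1.9)

The magenta sphere was at about (9.2, 1.3) and moved to about (10.4, 3.2).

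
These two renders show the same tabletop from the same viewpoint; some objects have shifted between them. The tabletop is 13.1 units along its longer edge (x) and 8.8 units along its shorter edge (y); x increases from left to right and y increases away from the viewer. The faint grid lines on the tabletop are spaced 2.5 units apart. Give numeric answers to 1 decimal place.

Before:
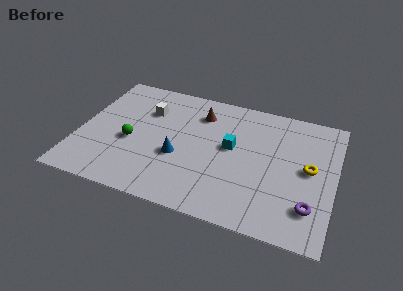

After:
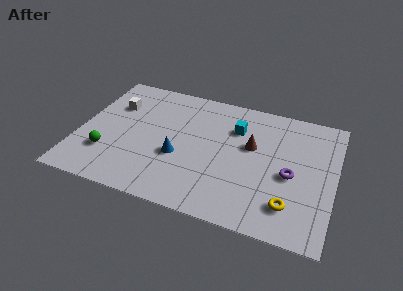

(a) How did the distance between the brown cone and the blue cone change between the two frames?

+0.6

They were about 3.5 units apart before and 4.1 after — 0.6 units further apart.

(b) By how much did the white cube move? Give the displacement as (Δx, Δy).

(-1.7, -0.1)

From the two frames, the white cube sits at roughly (3.3, 6.2) before and (1.6, 6.1) after.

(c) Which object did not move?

the blue cone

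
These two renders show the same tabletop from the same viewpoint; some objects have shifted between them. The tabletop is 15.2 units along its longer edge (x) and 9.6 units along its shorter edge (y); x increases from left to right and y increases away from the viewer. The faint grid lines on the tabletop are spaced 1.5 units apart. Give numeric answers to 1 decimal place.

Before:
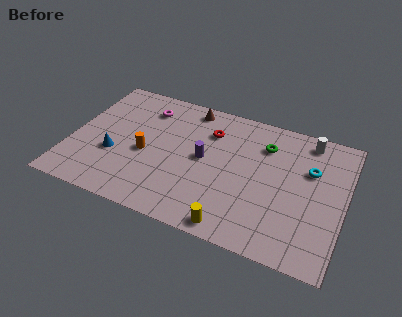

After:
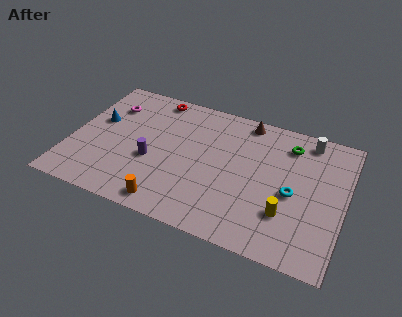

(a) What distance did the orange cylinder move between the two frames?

3.5

From (4.2, 4.2) to (5.9, 1.1), the orange cylinder covered √(1.7² + 3.1²) ≈ 3.5 units.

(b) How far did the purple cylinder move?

3.0

The purple cylinder moved from about (7.4, 5.0) to (4.6, 3.8), a distance of √(2.8² + 1.2²) ≈ 3.0.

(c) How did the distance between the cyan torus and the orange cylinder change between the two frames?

-2.0

The distance was about 9.2 in the first image and 7.2 in the second, so they moved 2.0 units closer together.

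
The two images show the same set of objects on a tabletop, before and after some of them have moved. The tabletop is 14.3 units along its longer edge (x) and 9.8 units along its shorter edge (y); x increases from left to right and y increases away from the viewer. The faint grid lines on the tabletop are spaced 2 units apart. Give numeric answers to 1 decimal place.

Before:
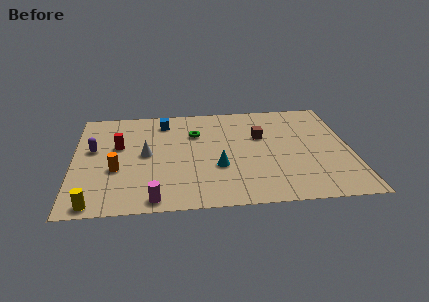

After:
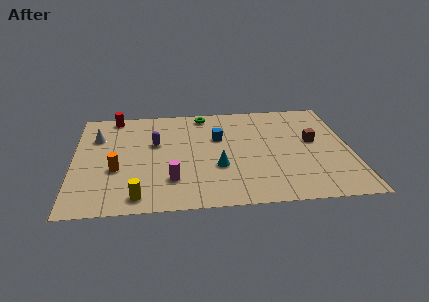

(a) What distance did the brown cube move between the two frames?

2.8

From (9.7, 6.2) to (12.4, 5.5), the brown cube covered √(2.7² + 0.7²) ≈ 2.8 units.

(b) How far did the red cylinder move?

3.0

From (2.3, 5.9) to (2.1, 8.9), the red cylinder covered √(0.2² + 3.0²) ≈ 3.0 units.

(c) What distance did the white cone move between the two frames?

3.1

From (3.7, 5.0) to (1.2, 6.9), the white cone covered √(2.5² + 1.9²) ≈ 3.1 units.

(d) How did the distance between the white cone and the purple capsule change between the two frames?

+0.3

Before: roughly 2.8 units apart; after: 3.1. That's 0.3 units further apart.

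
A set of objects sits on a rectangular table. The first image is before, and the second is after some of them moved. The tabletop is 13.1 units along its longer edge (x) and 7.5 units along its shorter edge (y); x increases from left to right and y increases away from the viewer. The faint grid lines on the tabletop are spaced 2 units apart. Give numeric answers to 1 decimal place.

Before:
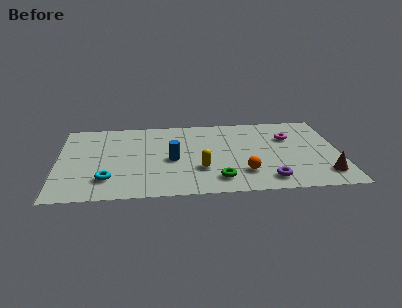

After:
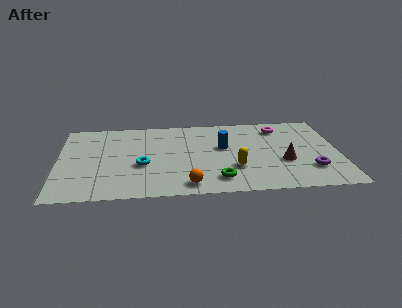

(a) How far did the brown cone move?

2.2

The brown cone was near (12.3, 1.5) before and (10.5, 2.8) after, so it travelled √(1.8² + 1.3²) ≈ 2.2 units.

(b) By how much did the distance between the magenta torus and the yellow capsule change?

-0.7

Before: roughly 5.0 units apart; after: 4.3. That's 0.7 units closer together.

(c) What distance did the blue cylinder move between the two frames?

2.6

The blue cylinder moved from about (5.3, 3.4) to (7.7, 4.4), a distance of √(2.4² + 1.0²) ≈ 2.6.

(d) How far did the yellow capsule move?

1.6

From (6.6, 2.4) to (8.2, 2.4), the yellow capsule covered √(1.6² + 0.0²) ≈ 1.6 units.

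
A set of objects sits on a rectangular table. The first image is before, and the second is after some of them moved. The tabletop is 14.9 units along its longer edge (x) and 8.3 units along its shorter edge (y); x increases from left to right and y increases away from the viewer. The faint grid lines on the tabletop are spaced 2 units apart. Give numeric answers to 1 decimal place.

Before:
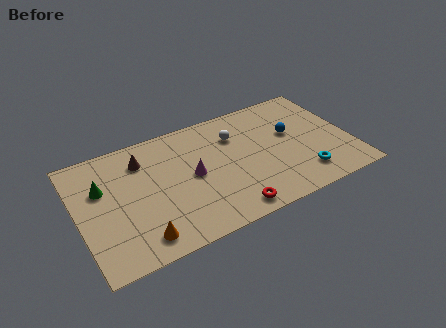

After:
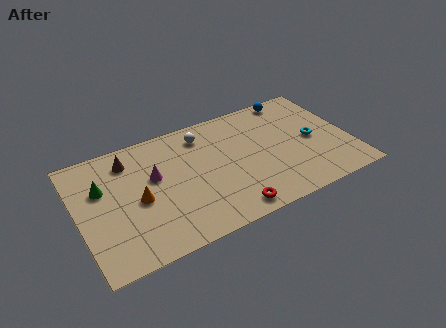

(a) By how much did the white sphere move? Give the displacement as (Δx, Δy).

(-1.7, 0.8)

From the two frames, the white sphere sits at roughly (8.8, 6.0) before and (7.1, 6.8) after.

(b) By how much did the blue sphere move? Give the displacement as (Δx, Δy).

(0.5, 2.6)

From the two frames, the blue sphere sits at roughly (11.8, 4.9) before and (12.3, 7.5) after.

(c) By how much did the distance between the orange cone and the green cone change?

-2.0

They were about 4.4 units apart before and 2.4 after — 2.0 units closer together.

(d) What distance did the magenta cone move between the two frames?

2.2

From (6.2, 4.2) to (4.2, 5.0), the magenta cone covered √(2.0² + 0.8²) ≈ 2.2 units.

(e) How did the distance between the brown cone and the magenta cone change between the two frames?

-1.2

The distance was about 3.3 in the first image and 2.1 in the second, so they moved 1.2 units closer together.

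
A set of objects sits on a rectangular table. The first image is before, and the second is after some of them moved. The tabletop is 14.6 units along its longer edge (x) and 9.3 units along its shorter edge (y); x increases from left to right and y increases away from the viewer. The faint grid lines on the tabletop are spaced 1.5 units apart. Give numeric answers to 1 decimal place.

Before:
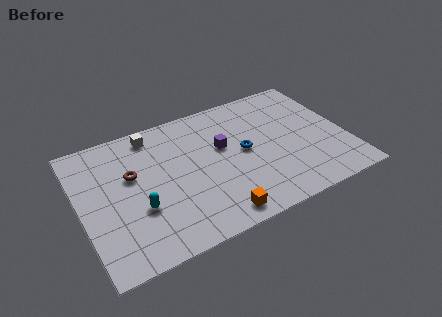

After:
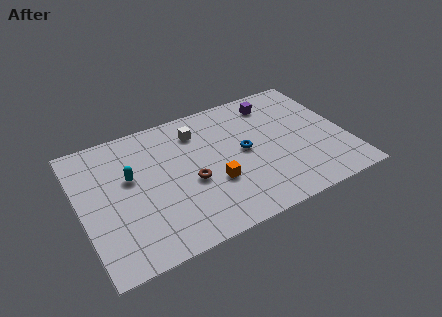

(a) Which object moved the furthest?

the purple cube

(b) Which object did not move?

the blue torus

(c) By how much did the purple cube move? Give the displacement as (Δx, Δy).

(3.2, 2.1)

The purple cube started near (7.9, 5.6) and ended near (11.1, 7.7).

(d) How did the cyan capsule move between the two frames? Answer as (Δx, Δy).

(-0.2, 2.3)

The cyan capsule was at about (3.0, 3.3) and moved to about (2.8, 5.6).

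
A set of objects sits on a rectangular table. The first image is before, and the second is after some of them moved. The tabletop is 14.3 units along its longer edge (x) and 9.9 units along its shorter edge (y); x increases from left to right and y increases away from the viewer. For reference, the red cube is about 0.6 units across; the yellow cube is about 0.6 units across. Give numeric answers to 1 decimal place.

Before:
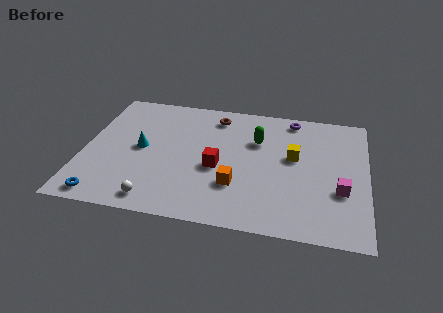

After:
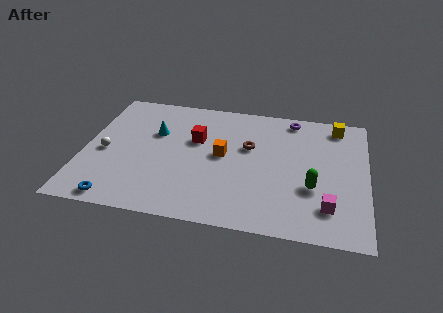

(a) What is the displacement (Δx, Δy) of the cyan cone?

(0.6, 1.4)

The cyan cone was at about (2.9, 5.0) and moved to about (3.5, 6.4).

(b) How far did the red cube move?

2.3

From (6.8, 4.2) to (5.6, 6.2), the red cube covered √(1.2² + 2.0²) ≈ 2.3 units.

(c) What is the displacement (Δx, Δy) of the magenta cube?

(-0.6, -1.3)

The magenta cube started near (13.0, 3.5) and ended near (12.4, 2.2).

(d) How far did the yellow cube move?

3.6

From (10.6, 5.7) to (12.7, 8.6), the yellow cube covered √(2.1² + 2.9²) ≈ 3.6 units.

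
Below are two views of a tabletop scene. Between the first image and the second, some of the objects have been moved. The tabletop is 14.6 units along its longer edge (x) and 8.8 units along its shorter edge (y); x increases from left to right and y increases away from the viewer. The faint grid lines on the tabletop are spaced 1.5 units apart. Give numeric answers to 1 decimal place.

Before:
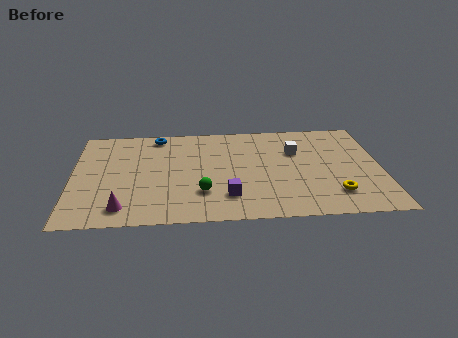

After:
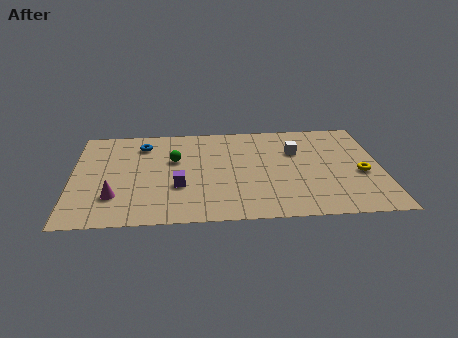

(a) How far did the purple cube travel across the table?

2.5

The purple cube was near (7.3, 2.1) before and (5.0, 3.1) after, so it travelled √(2.3² + 1.0²) ≈ 2.5 units.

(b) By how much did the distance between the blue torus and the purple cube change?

-2.3

They were about 6.6 units apart before and 4.3 after — 2.3 units closer together.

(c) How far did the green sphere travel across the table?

3.3

From (6.1, 2.5) to (4.8, 5.5), the green sphere covered √(1.3² + 3.0²) ≈ 3.3 units.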